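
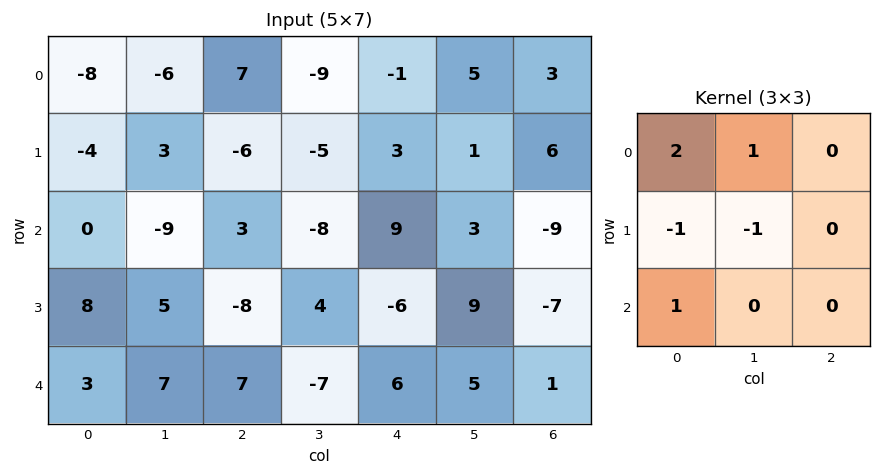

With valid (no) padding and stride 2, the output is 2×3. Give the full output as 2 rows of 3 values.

Output[0,0]: The receptive field on the input at this output position is [-8 -6 7 / -4 3 -6 / 0 -9 3]. Elementwise product with the kernel and sum: -8·2 + -6·1 + -4·-1 + 3·-1 + 0·1.
Output[0,1]: The receptive field on the input at this output position is [7 -9 -1 / -6 -5 3 / 3 -8 9]. Elementwise product with the kernel and sum: 7·2 + -9·1 + -6·-1 + -5·-1 + 3·1.

-21 19 8
-19 9 24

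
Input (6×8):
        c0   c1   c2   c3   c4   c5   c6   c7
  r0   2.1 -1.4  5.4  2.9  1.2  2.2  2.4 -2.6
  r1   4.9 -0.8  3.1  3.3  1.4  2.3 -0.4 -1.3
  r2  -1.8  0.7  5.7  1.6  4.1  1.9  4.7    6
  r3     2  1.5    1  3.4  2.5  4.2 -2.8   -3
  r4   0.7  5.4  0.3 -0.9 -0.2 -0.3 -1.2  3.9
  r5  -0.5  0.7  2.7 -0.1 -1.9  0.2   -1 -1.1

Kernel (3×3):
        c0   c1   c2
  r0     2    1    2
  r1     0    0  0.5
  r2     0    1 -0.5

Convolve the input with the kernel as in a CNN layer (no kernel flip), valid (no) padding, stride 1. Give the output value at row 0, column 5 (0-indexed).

The receptive field on the input at this output position is [2.2 2.4 -2.6 / 2.3 -0.4 -1.3 / 1.9 4.7 6]. Elementwise product with the kernel and sum: 2.2·2 + 2.4·1 + -2.6·2 + -1.3·0.5 + 4.7·1 + 6·-0.5.

2.65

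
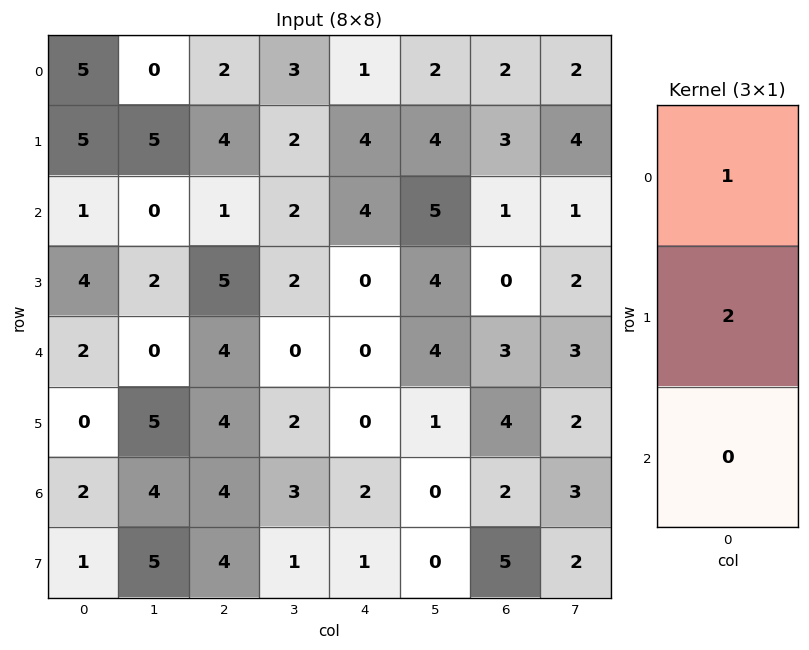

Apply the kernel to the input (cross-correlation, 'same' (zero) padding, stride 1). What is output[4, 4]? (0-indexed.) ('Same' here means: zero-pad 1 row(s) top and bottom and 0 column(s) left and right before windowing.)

0

The receptive field on the zero-padded input at this output position is [0 / 0 / 0]. Elementwise product with the kernel and sum: 0·1 + 0·2.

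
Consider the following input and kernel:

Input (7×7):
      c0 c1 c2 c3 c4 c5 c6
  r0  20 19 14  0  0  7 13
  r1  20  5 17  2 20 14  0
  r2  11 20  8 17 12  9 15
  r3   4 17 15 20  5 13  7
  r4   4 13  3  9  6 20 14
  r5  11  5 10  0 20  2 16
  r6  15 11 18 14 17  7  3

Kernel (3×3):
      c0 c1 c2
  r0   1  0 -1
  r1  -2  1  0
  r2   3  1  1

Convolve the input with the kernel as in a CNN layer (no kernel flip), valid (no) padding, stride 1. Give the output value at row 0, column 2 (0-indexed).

35

The receptive field on the input at this output position is [14 0 0 / 17 2 20 / 8 17 12]. Elementwise product with the kernel and sum: 14·1 + 0·-1 + 17·-2 + 2·1 + 8·3 + 17·1 + 12·1.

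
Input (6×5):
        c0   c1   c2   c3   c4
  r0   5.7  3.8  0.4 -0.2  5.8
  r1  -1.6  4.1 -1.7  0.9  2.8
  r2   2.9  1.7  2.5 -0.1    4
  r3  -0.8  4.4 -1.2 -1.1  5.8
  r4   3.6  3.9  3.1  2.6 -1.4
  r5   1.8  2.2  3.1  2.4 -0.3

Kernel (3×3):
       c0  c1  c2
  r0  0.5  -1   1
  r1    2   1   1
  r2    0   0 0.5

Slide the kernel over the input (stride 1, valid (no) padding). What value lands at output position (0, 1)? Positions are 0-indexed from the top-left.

8.65

The receptive field on the input at this output position is [3.8 0.4 -0.2 / 4.1 -1.7 0.9 / 1.7 2.5 -0.1]. Elementwise product with the kernel and sum: 3.8·0.5 + 0.4·-1 + -0.2·1 + 4.1·2 + -1.7·1 + 0.9·1 + -0.1·0.5.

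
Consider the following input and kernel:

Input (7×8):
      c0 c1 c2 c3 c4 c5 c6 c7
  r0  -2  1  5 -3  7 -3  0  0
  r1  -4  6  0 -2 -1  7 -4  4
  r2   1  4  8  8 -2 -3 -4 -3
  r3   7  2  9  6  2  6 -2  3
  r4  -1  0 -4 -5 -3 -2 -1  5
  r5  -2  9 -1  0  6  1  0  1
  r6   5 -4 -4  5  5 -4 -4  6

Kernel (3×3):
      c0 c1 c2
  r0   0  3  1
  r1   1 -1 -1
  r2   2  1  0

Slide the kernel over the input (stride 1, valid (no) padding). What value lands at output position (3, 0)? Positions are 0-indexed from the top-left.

The receptive field on the input at this output position is [7 2 9 / -1 0 -4 / -2 9 -1]. Elementwise product with the kernel and sum: 2·3 + 9·1 + -1·1 + 0·-1 + -4·-1 + -2·2 + 9·1.

23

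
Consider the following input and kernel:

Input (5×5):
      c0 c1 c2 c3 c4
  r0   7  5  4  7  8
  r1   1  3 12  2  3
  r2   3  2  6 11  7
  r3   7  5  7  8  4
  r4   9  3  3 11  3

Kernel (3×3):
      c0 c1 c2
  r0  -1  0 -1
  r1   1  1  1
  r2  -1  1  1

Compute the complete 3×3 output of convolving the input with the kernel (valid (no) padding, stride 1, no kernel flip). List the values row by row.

10 20 17
3 24 14
7 18 17

Output[0,0]: The receptive field on the input at this output position is [7 5 4 / 1 3 12 / 3 2 6]. Elementwise product with the kernel and sum: 7·-1 + 4·-1 + 1·1 + 3·1 + 12·1 + 3·-1 + 2·1 + 6·1.
Output[0,1]: The receptive field on the input at this output position is [5 4 7 / 3 12 2 / 2 6 11]. Elementwise product with the kernel and sum: 5·-1 + 7·-1 + 3·1 + 12·1 + 2·1 + 2·-1 + 6·1 + 11·1.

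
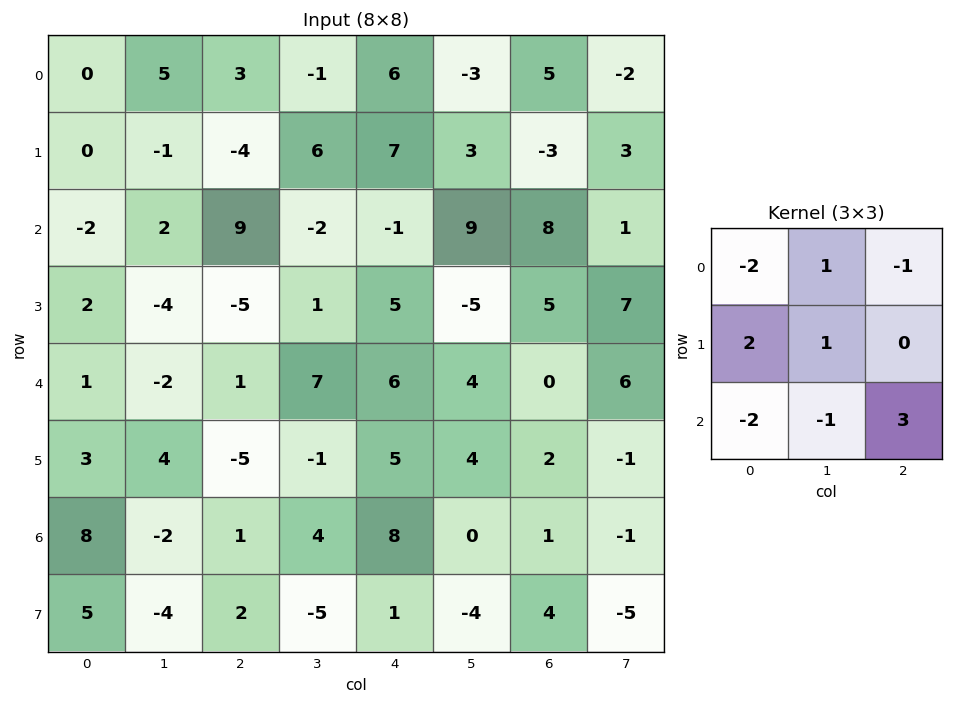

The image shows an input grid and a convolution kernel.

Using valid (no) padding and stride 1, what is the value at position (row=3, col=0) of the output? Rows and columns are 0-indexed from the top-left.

-28

The receptive field on the input at this output position is [2 -4 -5 / 1 -2 1 / 3 4 -5]. Elementwise product with the kernel and sum: 2·-2 + -4·1 + -5·-1 + 1·2 + -2·1 + 3·-2 + 4·-1 + -5·3.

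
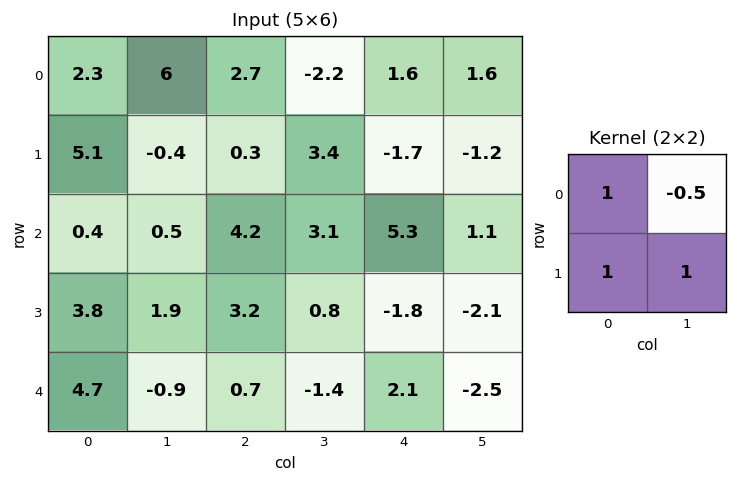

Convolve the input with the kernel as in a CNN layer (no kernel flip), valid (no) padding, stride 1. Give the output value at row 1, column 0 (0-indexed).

6.2

The receptive field on the input at this output position is [5.1 -0.4 / 0.4 0.5]. Elementwise product with the kernel and sum: 5.1·1 + -0.4·-0.5 + 0.4·1 + 0.5·1.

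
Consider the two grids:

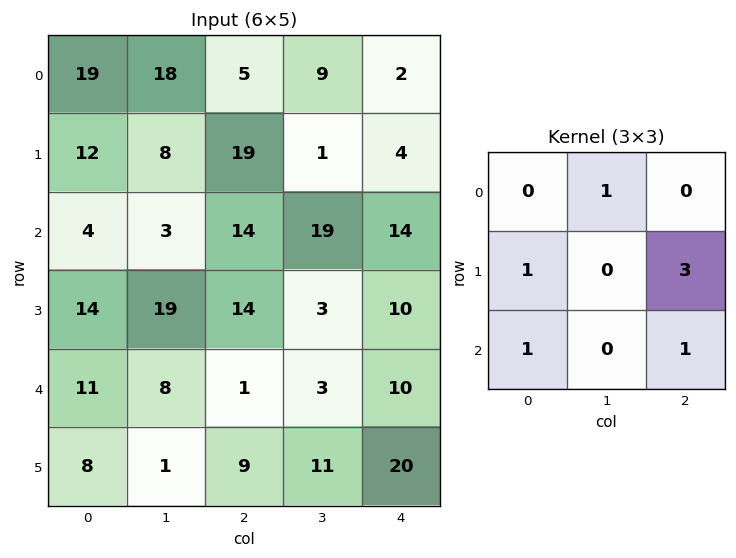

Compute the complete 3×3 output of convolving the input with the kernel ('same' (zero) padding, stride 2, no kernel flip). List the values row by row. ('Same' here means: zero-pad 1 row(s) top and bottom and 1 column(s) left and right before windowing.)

62 54 10
40 101 26
39 43 24

Output[0,0]: The receptive field on the zero-padded input at this output position is [0 0 0 / 0 19 18 / 0 12 8]. Elementwise product with the kernel and sum: 0·1 + 0·1 + 18·3 + 0·1 + 8·1.
Output[0,1]: The receptive field on the zero-padded input at this output position is [0 0 0 / 18 5 9 / 8 19 1]. Elementwise product with the kernel and sum: 0·1 + 18·1 + 9·3 + 8·1 + 1·1.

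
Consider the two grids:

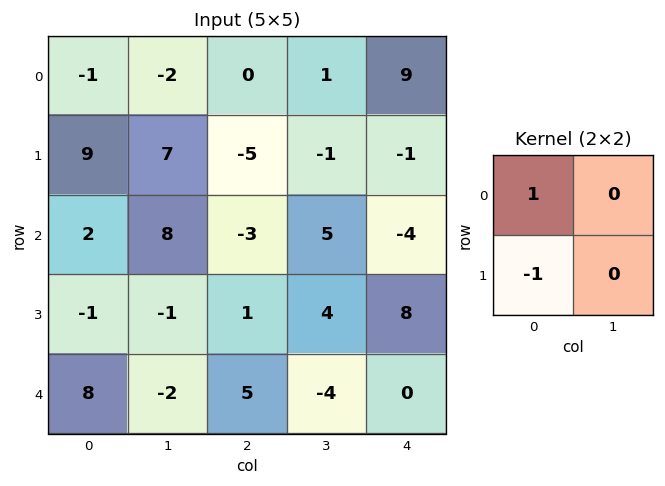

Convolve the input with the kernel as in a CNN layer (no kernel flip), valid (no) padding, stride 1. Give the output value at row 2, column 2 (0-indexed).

The receptive field on the input at this output position is [-3 5 / 1 4]. Elementwise product with the kernel and sum: -3·1 + 1·-1.

-4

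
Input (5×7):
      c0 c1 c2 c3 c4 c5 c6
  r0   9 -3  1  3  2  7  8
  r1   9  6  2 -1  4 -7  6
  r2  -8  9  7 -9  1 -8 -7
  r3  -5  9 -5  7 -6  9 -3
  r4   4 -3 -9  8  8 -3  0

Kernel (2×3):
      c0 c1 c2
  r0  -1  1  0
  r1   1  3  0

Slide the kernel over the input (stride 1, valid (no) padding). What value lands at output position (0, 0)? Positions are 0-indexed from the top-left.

15

The receptive field on the input at this output position is [9 -3 1 / 9 6 2]. Elementwise product with the kernel and sum: 9·-1 + -3·1 + 9·1 + 6·3.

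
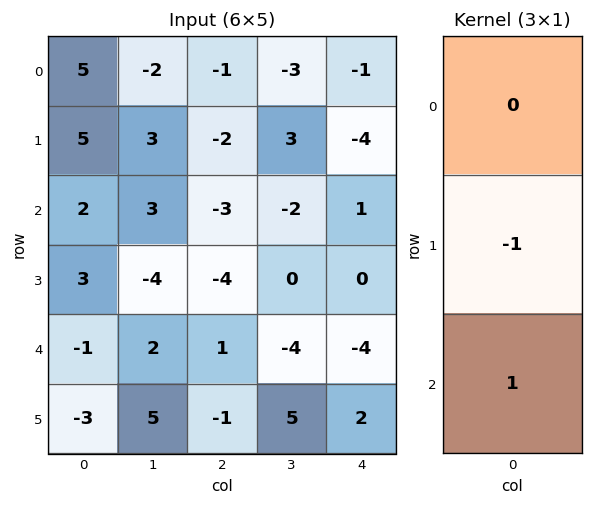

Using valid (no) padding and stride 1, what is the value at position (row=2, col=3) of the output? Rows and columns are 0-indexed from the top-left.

The receptive field on the input at this output position is [-2 / 0 / -4]. Elementwise product with the kernel and sum: 0·-1 + -4·1.

-4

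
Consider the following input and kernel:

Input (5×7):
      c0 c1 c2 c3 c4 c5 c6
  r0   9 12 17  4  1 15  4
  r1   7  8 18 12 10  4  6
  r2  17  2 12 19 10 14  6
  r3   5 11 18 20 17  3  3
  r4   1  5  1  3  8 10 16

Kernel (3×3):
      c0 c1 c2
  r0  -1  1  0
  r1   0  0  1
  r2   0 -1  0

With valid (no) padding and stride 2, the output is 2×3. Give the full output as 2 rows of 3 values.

19 -22 6
-2 21 -3

Output[0,0]: The receptive field on the input at this output position is [9 12 17 / 7 8 18 / 17 2 12]. Elementwise product with the kernel and sum: 9·-1 + 12·1 + 18·1 + 2·-1.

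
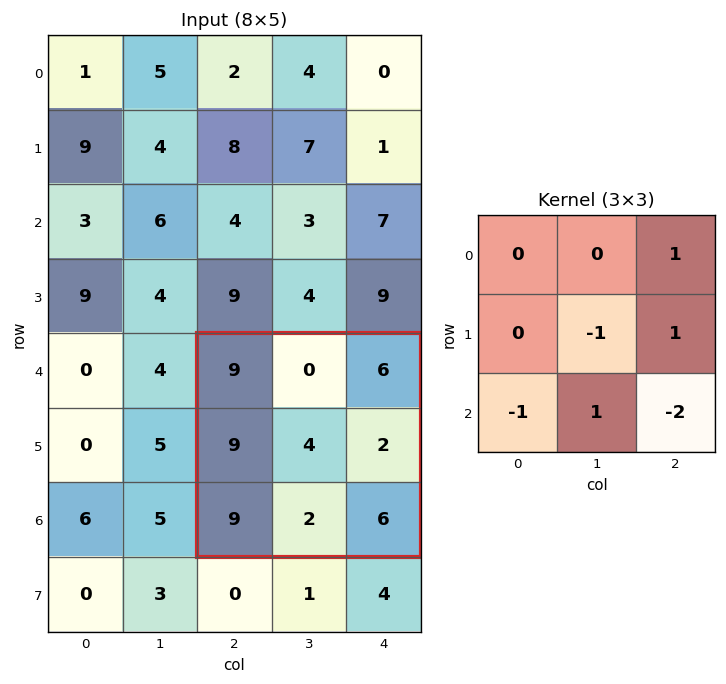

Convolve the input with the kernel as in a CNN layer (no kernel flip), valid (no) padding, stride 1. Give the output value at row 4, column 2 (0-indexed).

The receptive field on the input at this output position is [9 0 6 / 9 4 2 / 9 2 6]. Elementwise product with the kernel and sum: 6·1 + 4·-1 + 2·1 + 9·-1 + 2·1 + 6·-2.

-15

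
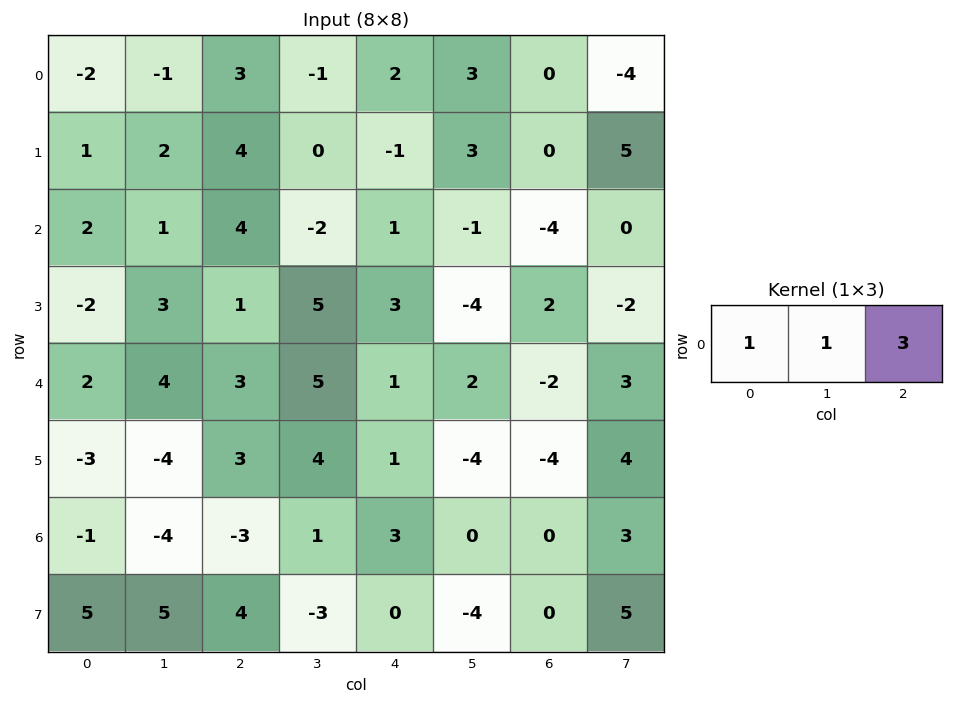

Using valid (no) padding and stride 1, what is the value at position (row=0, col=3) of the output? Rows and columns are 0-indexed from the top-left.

10

The receptive field on the input at this output position is [-1 2 3]. Elementwise product with the kernel and sum: -1·1 + 2·1 + 3·3.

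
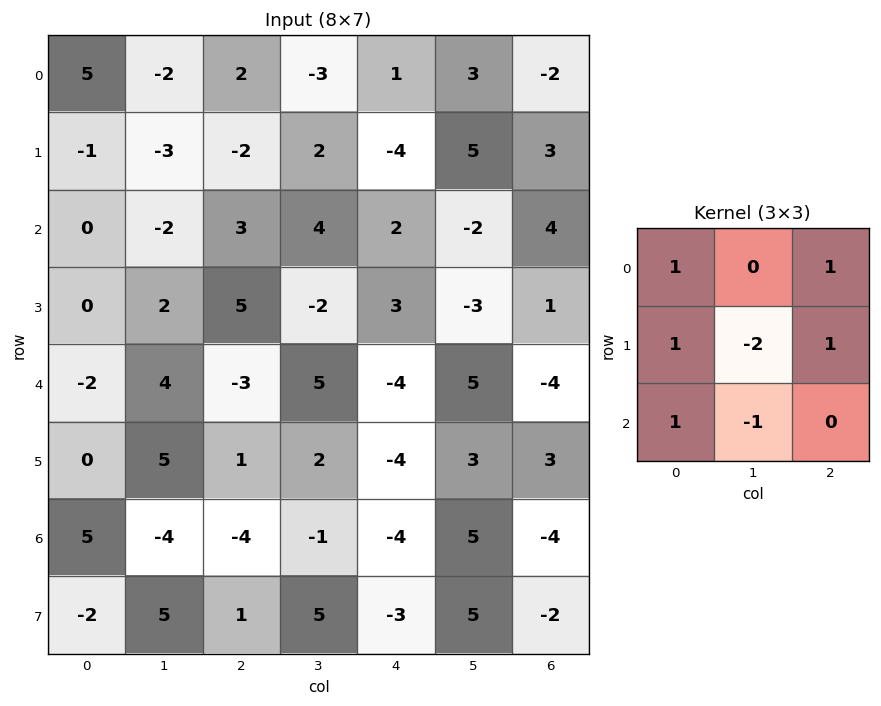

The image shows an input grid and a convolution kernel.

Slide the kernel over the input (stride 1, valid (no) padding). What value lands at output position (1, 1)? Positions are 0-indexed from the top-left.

-8

The receptive field on the input at this output position is [-3 -2 2 / -2 3 4 / 2 5 -2]. Elementwise product with the kernel and sum: -3·1 + 2·1 + -2·1 + 3·-2 + 4·1 + 2·1 + 5·-1.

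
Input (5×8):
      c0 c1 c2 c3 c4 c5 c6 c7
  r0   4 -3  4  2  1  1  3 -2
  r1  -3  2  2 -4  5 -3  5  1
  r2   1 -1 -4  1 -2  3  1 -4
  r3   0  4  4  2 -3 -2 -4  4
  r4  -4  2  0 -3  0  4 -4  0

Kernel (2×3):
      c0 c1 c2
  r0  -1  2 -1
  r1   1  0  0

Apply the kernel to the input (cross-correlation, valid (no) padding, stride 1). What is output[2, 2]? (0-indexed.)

The receptive field on the input at this output position is [-4 1 -2 / 4 2 -3]. Elementwise product with the kernel and sum: -4·-1 + 1·2 + -2·-1 + 4·1.

12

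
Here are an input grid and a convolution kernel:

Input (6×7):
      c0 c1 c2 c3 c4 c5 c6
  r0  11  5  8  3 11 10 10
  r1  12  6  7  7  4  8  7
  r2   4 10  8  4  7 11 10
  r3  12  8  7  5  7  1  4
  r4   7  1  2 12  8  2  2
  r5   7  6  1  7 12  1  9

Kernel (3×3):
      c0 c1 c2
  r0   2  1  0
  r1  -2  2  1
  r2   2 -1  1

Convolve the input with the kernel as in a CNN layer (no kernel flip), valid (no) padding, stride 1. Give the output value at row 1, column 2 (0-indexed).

The receptive field on the input at this output position is [7 7 4 / 8 4 7 / 7 5 7]. Elementwise product with the kernel and sum: 7·2 + 7·1 + 8·-2 + 4·2 + 7·1 + 7·2 + 5·-1 + 7·1.

36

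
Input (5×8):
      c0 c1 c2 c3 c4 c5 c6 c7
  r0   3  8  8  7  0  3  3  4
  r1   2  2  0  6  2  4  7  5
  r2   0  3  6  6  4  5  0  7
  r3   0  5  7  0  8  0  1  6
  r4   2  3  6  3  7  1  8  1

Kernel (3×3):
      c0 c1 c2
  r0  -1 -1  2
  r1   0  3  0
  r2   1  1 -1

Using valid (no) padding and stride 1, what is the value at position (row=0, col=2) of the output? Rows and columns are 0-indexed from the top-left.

11

The receptive field on the input at this output position is [8 7 0 / 0 6 2 / 6 6 4]. Elementwise product with the kernel and sum: 8·-1 + 7·-1 + 0·2 + 6·3 + 6·1 + 6·1 + 4·-1.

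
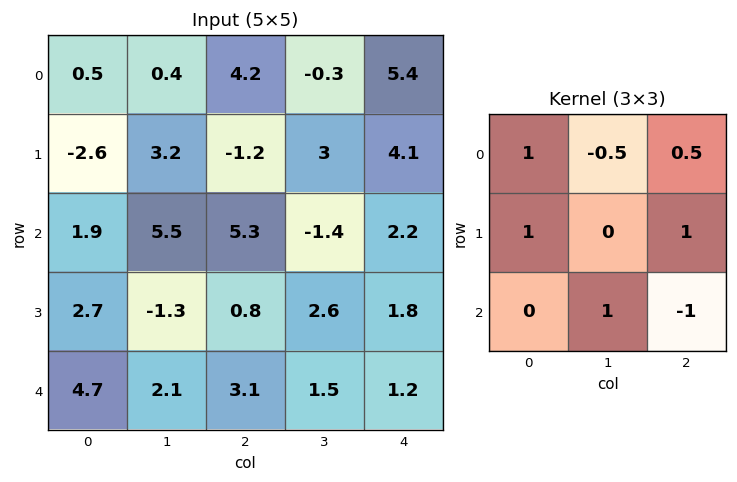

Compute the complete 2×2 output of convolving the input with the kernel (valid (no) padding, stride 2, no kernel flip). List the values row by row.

Output[0,0]: The receptive field on the input at this output position is [0.5 0.4 4.2 / -2.6 3.2 -1.2 / 1.9 5.5 5.3]. Elementwise product with the kernel and sum: 0.5·1 + 0.4·-0.5 + 4.2·0.5 + -2.6·1 + -1.2·1 + 5.5·1 + 5.3·-1.
Output[0,1]: The receptive field on the input at this output position is [4.2 -0.3 5.4 / -1.2 3 4.1 / 5.3 -1.4 2.2]. Elementwise product with the kernel and sum: 4.2·1 + -0.3·-0.5 + 5.4·0.5 + -1.2·1 + 4.1·1 + -1.4·1 + 2.2·-1.

-1.2 6.35
4.3 10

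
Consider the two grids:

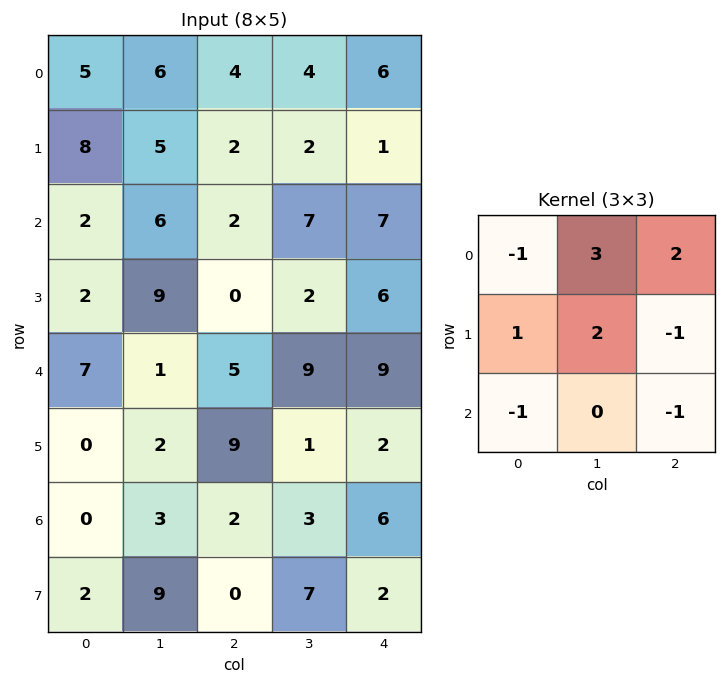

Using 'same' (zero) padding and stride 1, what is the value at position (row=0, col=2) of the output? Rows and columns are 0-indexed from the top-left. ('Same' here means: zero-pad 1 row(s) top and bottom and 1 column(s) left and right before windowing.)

The receptive field on the zero-padded input at this output position is [0 0 0 / 6 4 4 / 5 2 2]. Elementwise product with the kernel and sum: 0·-1 + 0·3 + 0·2 + 6·1 + 4·2 + 4·-1 + 5·-1 + 2·-1.

3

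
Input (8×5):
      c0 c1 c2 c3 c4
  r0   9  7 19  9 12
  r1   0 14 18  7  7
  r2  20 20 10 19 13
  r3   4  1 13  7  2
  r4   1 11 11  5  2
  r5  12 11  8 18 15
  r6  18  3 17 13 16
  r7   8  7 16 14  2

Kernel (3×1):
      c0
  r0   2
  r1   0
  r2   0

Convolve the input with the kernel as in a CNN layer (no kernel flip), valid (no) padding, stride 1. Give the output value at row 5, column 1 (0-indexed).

The receptive field on the input at this output position is [11 / 3 / 7]. Elementwise product with the kernel and sum: 11·2.

22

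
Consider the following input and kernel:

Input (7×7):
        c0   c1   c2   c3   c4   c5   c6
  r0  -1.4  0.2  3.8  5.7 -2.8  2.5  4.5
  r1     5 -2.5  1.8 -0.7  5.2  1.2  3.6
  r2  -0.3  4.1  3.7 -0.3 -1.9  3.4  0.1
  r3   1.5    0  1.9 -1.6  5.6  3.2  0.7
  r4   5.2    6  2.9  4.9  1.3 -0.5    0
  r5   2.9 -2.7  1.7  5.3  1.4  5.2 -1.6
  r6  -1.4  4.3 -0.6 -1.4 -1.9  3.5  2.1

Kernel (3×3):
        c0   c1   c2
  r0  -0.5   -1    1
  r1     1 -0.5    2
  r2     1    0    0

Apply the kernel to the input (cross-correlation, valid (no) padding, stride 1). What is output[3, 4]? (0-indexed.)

The receptive field on the input at this output position is [5.6 3.2 0.7 / 1.3 -0.5 0 / 1.4 5.2 -1.6]. Elementwise product with the kernel and sum: 5.6·-0.5 + 3.2·-1 + 0.7·1 + 1.3·1 + -0.5·-0.5 + 0·2 + 1.4·1.

-2.35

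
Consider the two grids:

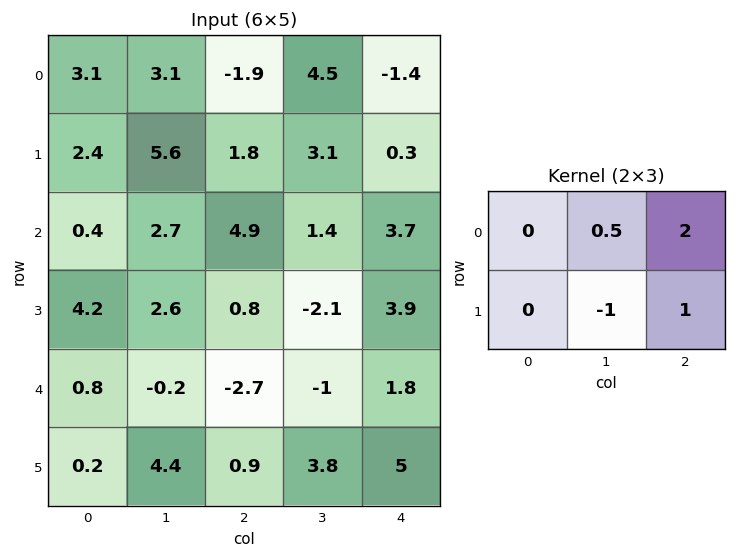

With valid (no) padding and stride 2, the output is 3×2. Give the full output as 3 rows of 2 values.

Output[0,0]: The receptive field on the input at this output position is [3.1 3.1 -1.9 / 2.4 5.6 1.8]. Elementwise product with the kernel and sum: 3.1·0.5 + -1.9·2 + 5.6·-1 + 1.8·1.

-6.05 -3.35
9.35 14.1
-9 4.3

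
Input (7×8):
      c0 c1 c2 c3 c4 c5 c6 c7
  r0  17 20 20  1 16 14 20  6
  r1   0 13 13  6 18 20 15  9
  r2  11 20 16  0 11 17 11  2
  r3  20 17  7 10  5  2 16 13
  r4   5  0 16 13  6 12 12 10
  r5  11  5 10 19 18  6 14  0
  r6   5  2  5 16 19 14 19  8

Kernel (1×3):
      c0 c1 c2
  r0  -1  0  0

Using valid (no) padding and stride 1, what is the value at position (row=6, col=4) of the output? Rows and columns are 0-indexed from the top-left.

-19

The receptive field on the input at this output position is [19 14 19]. Elementwise product with the kernel and sum: 19·-1.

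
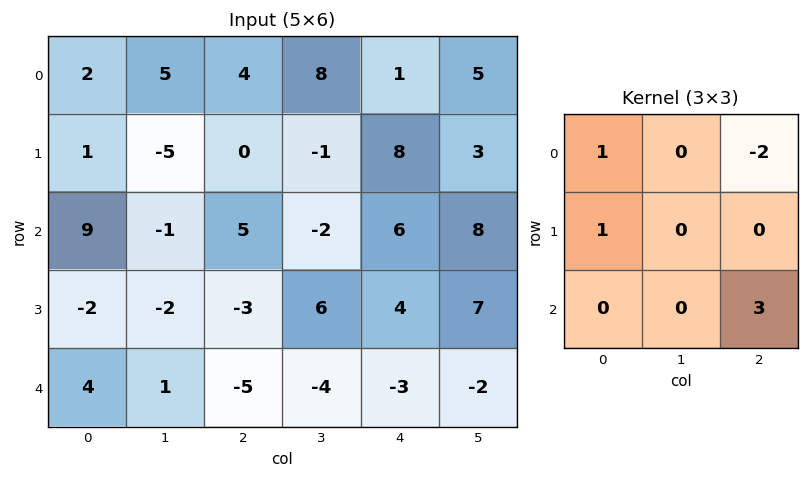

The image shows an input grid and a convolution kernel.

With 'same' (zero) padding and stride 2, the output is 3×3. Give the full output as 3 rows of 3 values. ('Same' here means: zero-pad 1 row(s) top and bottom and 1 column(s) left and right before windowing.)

-15 2 17
4 14 12
4 -13 -12

Output[0,0]: The receptive field on the zero-padded input at this output position is [0 0 0 / 0 2 5 / 0 1 -5]. Elementwise product with the kernel and sum: 0·1 + 0·-2 + 0·1 + -5·3.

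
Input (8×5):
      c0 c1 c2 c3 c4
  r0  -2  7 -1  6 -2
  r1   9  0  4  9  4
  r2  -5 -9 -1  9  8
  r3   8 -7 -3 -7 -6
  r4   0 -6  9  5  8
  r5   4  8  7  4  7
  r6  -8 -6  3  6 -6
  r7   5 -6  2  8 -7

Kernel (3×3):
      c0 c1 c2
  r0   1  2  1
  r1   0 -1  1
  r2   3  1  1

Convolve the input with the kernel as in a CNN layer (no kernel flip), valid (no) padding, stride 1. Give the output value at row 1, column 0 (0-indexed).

35

The receptive field on the input at this output position is [9 0 4 / -5 -9 -1 / 8 -7 -3]. Elementwise product with the kernel and sum: 9·1 + 0·2 + 4·1 + -9·-1 + -1·1 + 8·3 + -7·1 + -3·1.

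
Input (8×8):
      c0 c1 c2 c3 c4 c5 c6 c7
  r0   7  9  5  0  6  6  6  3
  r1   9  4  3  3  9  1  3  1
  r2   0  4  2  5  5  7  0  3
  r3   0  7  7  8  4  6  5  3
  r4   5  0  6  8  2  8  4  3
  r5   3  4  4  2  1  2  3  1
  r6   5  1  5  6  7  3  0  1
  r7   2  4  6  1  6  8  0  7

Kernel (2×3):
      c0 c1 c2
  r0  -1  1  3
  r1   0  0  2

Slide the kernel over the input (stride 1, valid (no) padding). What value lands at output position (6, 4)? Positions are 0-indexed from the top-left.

The receptive field on the input at this output position is [7 3 0 / 6 8 0]. Elementwise product with the kernel and sum: 7·-1 + 3·1 + 0·3 + 0·2.

-4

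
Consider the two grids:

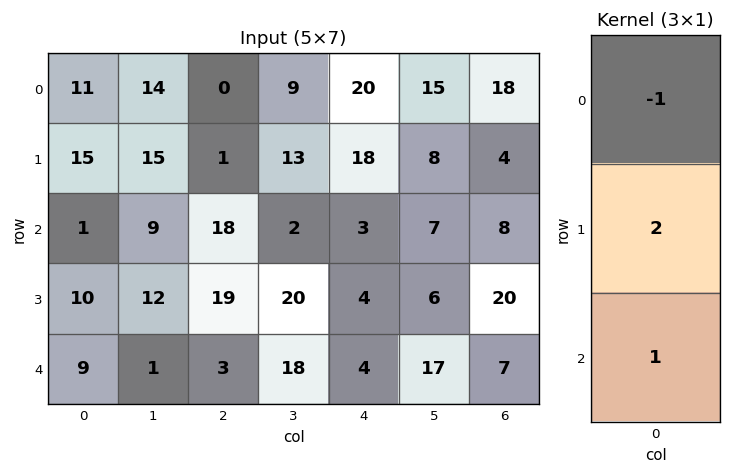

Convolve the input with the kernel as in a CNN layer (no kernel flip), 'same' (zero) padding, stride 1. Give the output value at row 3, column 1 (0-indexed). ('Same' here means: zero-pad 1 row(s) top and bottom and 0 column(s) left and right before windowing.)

The receptive field on the zero-padded input at this output position is [9 / 12 / 1]. Elementwise product with the kernel and sum: 9·-1 + 12·2 + 1·1.

16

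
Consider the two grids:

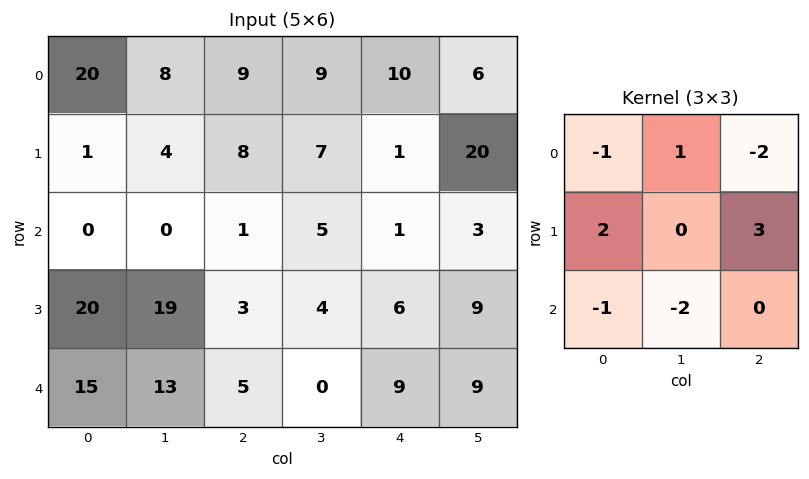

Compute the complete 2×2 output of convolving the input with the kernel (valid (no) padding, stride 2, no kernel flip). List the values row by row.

-4 -12
6 21

Output[0,0]: The receptive field on the input at this output position is [20 8 9 / 1 4 8 / 0 0 1]. Elementwise product with the kernel and sum: 20·-1 + 8·1 + 9·-2 + 1·2 + 8·3 + 0·-1 + 0·-2.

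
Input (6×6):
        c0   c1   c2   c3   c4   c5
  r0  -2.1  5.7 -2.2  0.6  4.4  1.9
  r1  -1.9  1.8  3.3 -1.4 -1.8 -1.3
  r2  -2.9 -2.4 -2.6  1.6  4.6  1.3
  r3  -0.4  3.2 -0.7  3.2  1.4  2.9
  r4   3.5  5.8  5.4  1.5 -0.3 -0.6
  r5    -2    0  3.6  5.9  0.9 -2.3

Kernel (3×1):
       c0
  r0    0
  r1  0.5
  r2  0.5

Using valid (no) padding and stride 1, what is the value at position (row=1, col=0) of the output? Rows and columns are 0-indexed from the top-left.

-1.65

The receptive field on the input at this output position is [-1.9 / -2.9 / -0.4]. Elementwise product with the kernel and sum: -2.9·0.5 + -0.4·0.5.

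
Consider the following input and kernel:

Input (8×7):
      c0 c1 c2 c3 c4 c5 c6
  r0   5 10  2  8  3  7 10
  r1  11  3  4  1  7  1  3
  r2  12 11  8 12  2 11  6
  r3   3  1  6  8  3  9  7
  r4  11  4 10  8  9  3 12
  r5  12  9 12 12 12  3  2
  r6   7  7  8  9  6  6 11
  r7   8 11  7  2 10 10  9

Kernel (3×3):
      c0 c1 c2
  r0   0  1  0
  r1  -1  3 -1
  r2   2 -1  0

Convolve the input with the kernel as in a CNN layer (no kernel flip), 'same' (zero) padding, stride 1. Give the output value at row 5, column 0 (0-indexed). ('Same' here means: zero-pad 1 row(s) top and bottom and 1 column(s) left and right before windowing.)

The receptive field on the zero-padded input at this output position is [0 11 4 / 0 12 9 / 0 7 7]. Elementwise product with the kernel and sum: 11·1 + 0·-1 + 12·3 + 9·-1 + 0·2 + 7·-1.

31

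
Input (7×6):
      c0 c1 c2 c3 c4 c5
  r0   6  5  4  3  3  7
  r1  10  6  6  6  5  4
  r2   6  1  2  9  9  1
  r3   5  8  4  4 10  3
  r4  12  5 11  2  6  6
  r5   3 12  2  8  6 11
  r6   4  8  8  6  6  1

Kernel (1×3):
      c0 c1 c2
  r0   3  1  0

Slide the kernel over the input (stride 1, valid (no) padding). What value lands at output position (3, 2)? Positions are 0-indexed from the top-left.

16

The receptive field on the input at this output position is [4 4 10]. Elementwise product with the kernel and sum: 4·3 + 4·1.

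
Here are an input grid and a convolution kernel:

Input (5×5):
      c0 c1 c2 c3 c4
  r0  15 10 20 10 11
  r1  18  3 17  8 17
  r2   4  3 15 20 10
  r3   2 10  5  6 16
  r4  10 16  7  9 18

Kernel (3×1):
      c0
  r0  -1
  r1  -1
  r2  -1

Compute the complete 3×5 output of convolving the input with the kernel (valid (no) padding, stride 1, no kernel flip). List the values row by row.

-37 -16 -52 -38 -38
-24 -16 -37 -34 -43
-16 -29 -27 -35 -44

Output[0,0]: The receptive field on the input at this output position is [15 / 18 / 4]. Elementwise product with the kernel and sum: 15·-1 + 18·-1 + 4·-1.
Output[0,1]: The receptive field on the input at this output position is [10 / 3 / 3]. Elementwise product with the kernel and sum: 10·-1 + 3·-1 + 3·-1.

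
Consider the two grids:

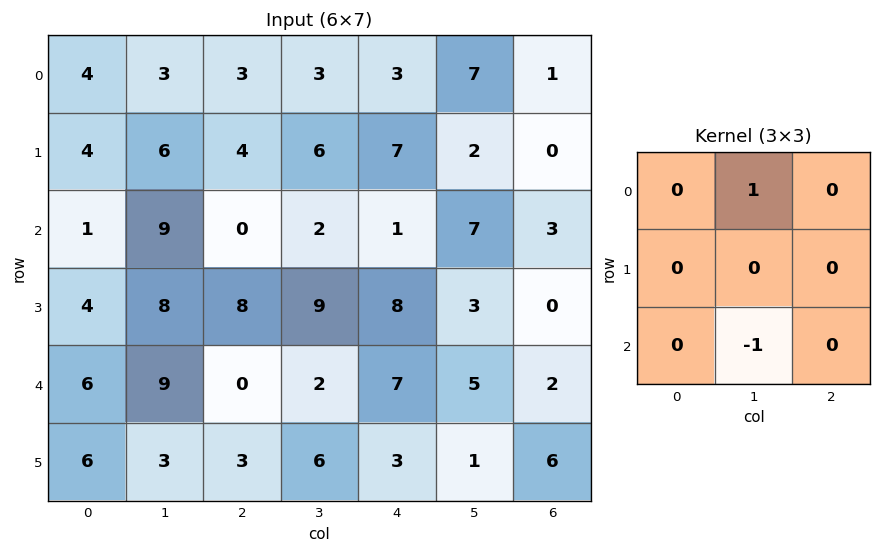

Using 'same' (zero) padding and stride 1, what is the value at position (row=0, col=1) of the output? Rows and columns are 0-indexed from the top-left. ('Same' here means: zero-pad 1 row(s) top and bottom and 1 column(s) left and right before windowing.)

The receptive field on the zero-padded input at this output position is [0 0 0 / 4 3 3 / 4 6 4]. Elementwise product with the kernel and sum: 0·1 + 6·-1.

-6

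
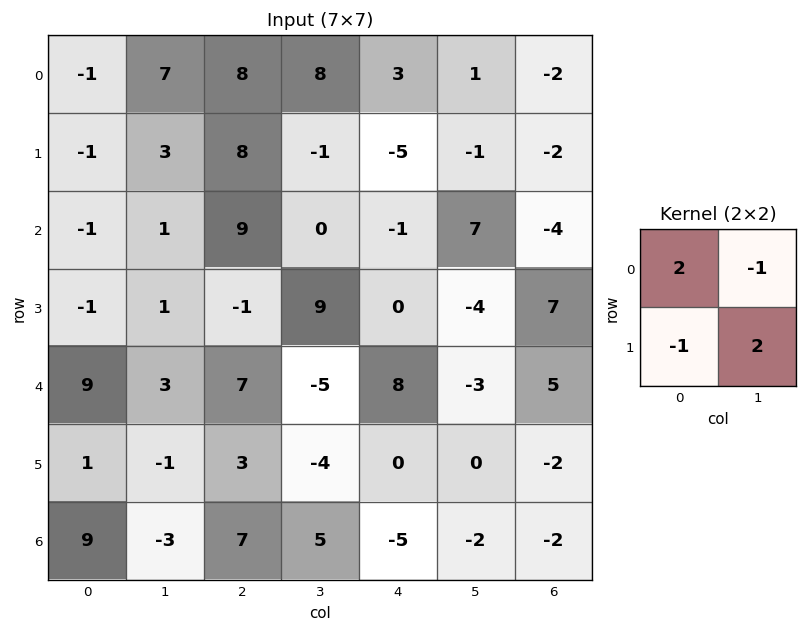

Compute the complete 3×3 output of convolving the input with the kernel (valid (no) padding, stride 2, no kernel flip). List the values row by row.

Output[0,0]: The receptive field on the input at this output position is [-1 7 / -1 3]. Elementwise product with the kernel and sum: -1·2 + 7·-1 + -1·-1 + 3·2.

-2 -2 8
0 37 -17
12 8 19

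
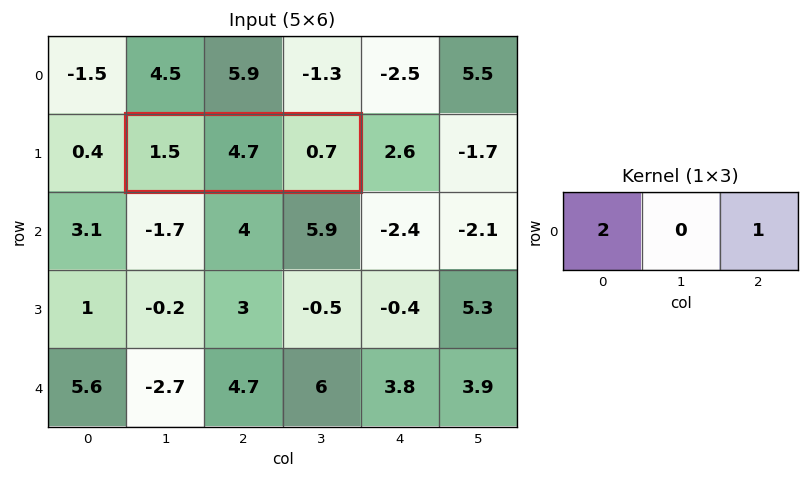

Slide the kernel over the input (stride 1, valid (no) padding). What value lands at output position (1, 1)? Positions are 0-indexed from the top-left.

3.7

The receptive field on the input at this output position is [1.5 4.7 0.7]. Elementwise product with the kernel and sum: 1.5·2 + 0.7·1.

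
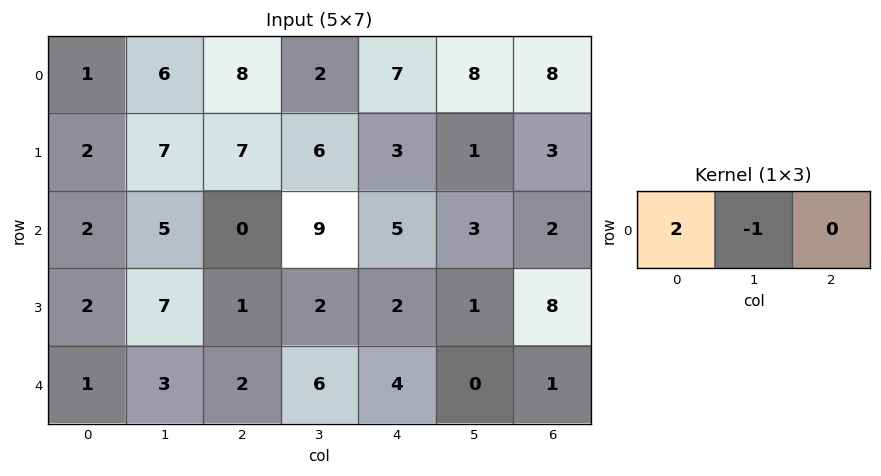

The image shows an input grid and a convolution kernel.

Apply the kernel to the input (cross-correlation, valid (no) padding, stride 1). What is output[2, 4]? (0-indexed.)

The receptive field on the input at this output position is [5 3 2]. Elementwise product with the kernel and sum: 5·2 + 3·-1.

7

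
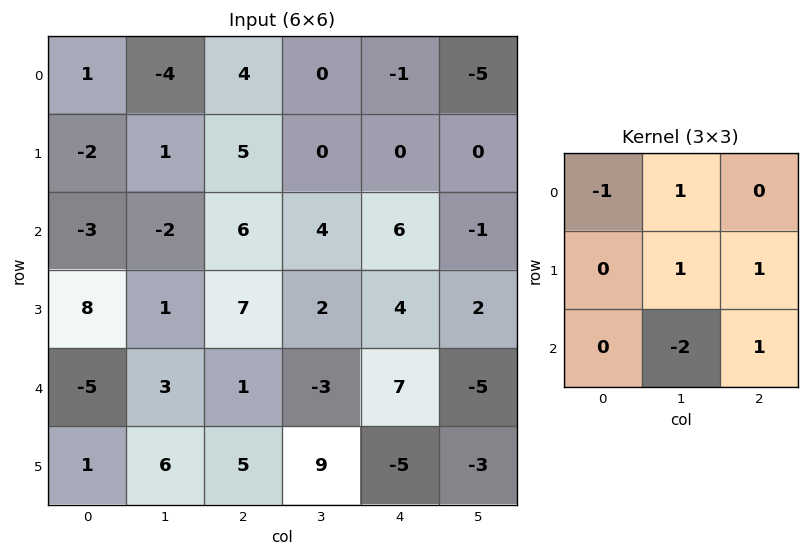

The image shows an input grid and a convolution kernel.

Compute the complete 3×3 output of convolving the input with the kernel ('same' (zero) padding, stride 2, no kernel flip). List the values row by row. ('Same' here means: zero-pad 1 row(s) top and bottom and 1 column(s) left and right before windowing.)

2 -6 -6
-22 2 -1
10 3 11

Output[0,0]: The receptive field on the zero-padded input at this output position is [0 0 0 / 0 1 -4 / 0 -2 1]. Elementwise product with the kernel and sum: 0·-1 + 0·1 + 1·1 + -4·1 + -2·-2 + 1·1.
Output[0,1]: The receptive field on the zero-padded input at this output position is [0 0 0 / -4 4 0 / 1 5 0]. Elementwise product with the kernel and sum: 0·-1 + 0·1 + 4·1 + 0·1 + 5·-2 + 0·1.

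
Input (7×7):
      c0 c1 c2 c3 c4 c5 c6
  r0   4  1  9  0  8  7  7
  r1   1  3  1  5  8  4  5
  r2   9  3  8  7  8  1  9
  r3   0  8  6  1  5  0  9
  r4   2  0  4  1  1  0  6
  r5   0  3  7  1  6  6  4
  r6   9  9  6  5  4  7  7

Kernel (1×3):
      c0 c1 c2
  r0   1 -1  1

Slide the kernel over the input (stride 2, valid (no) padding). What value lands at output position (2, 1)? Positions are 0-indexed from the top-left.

The receptive field on the input at this output position is [4 1 1]. Elementwise product with the kernel and sum: 4·1 + 1·-1 + 1·1.

4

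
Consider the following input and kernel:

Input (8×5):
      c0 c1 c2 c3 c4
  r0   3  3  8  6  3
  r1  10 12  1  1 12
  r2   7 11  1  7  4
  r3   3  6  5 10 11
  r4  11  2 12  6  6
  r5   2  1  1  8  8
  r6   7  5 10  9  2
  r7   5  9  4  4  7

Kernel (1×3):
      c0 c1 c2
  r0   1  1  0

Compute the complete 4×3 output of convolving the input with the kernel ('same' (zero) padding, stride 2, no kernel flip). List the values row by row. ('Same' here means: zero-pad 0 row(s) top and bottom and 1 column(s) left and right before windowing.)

Output[0,0]: The receptive field on the zero-padded input at this output position is [0 3 3]. Elementwise product with the kernel and sum: 0·1 + 3·1.
Output[0,1]: The receptive field on the zero-padded input at this output position is [3 8 6]. Elementwise product with the kernel and sum: 3·1 + 8·1.

3 11 9
7 12 11
11 14 12
7 15 11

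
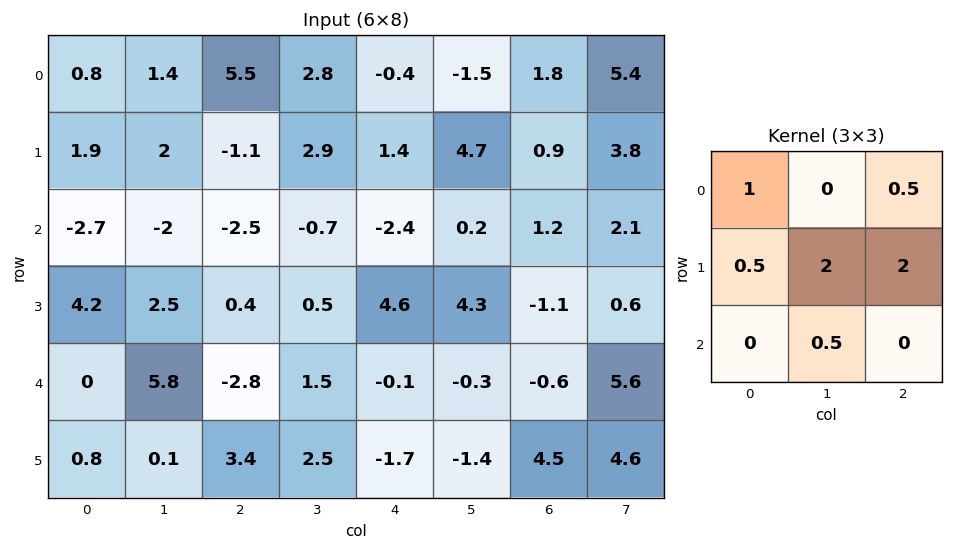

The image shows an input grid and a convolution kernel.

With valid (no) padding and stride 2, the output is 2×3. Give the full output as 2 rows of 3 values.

Output[0,0]: The receptive field on the input at this output position is [0.8 1.4 5.5 / 1.9 2 -1.1 / -2.7 -2 -2.5]. Elementwise product with the kernel and sum: 0.8·1 + 5.5·0.5 + 1.9·0.5 + 2·2 + -1.1·2 + -2·0.5.
Output[0,1]: The receptive field on the input at this output position is [5.5 2.8 -0.4 / -1.1 2.9 1.4 / -2.5 -0.7 -2.4]. Elementwise product with the kernel and sum: 5.5·1 + -0.4·0.5 + -1.1·0.5 + 2.9·2 + 1.4·2 + -0.7·0.5.

5.3 13 12.5
6.85 7.45 6.75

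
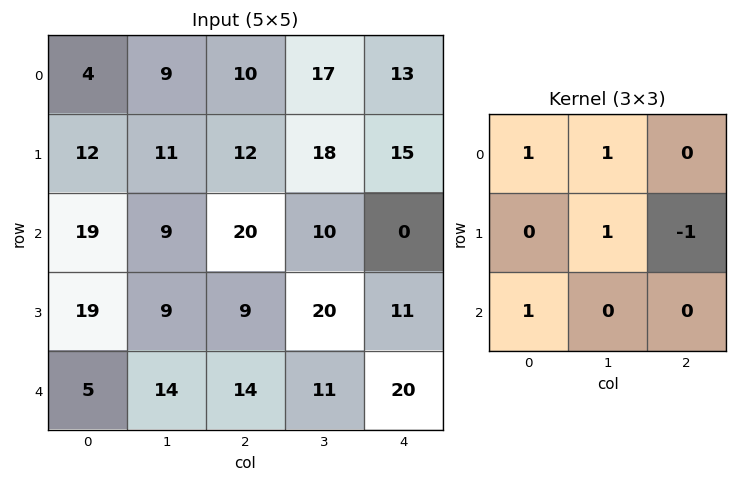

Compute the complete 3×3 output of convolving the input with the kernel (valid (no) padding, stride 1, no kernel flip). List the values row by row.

31 22 50
31 42 49
33 32 53

Output[0,0]: The receptive field on the input at this output position is [4 9 10 / 12 11 12 / 19 9 20]. Elementwise product with the kernel and sum: 4·1 + 9·1 + 11·1 + 12·-1 + 19·1.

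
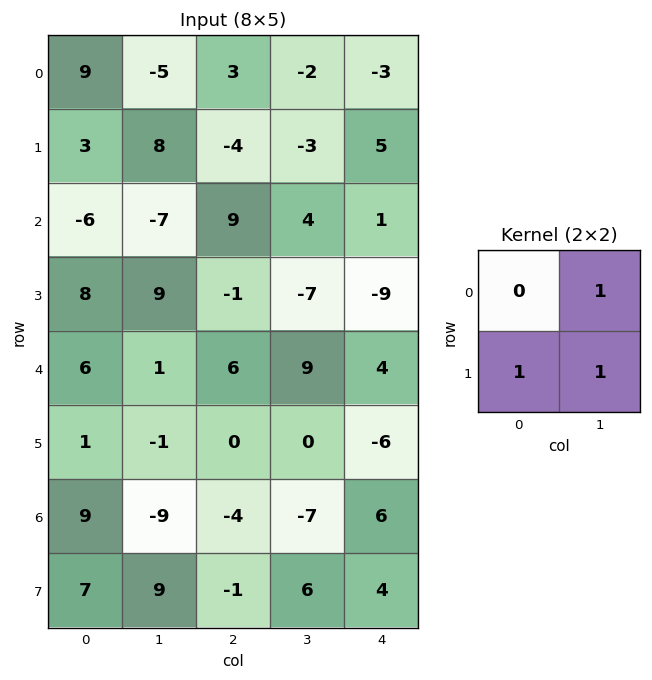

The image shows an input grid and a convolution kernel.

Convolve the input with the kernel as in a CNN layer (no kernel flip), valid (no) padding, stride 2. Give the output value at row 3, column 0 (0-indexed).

7

The receptive field on the input at this output position is [9 -9 / 7 9]. Elementwise product with the kernel and sum: -9·1 + 7·1 + 9·1.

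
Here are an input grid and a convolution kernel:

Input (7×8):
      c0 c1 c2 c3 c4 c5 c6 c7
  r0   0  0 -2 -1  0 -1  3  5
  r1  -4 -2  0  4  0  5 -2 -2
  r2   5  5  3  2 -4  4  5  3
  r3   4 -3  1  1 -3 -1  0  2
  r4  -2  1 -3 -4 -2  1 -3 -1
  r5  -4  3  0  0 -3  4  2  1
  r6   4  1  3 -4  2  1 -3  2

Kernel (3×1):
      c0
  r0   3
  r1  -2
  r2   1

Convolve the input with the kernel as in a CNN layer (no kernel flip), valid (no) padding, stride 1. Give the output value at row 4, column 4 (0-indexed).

The receptive field on the input at this output position is [-2 / -3 / 2]. Elementwise product with the kernel and sum: -2·3 + -3·-2 + 2·1.

2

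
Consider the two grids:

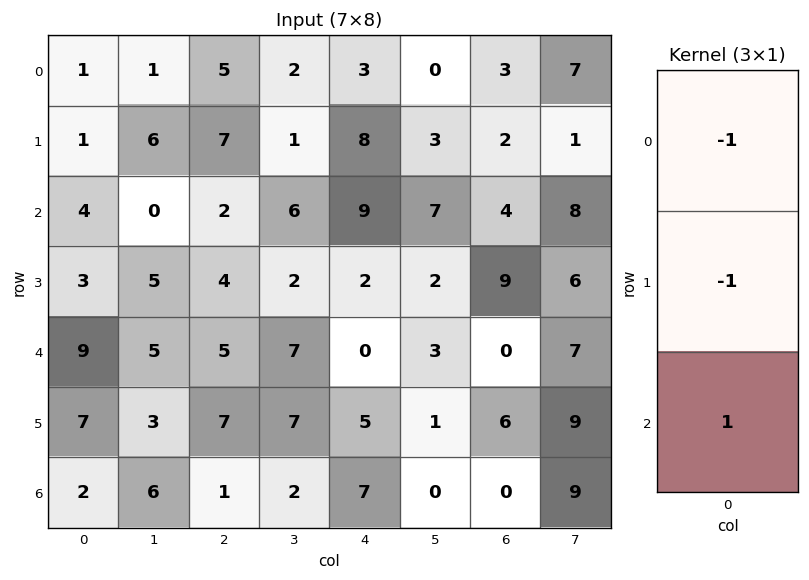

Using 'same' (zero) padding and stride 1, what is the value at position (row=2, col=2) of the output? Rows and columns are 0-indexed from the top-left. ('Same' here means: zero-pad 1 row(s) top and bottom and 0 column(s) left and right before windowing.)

-5

The receptive field on the zero-padded input at this output position is [7 / 2 / 4]. Elementwise product with the kernel and sum: 7·-1 + 2·-1 + 4·1.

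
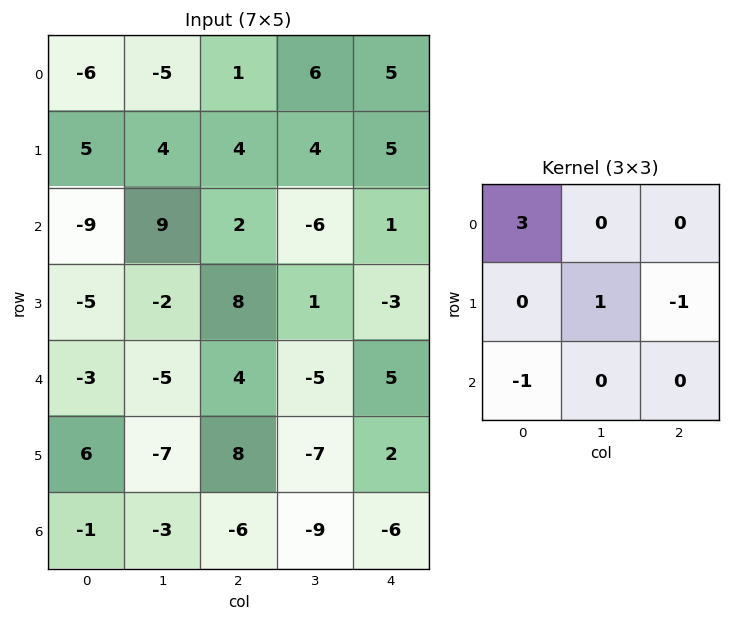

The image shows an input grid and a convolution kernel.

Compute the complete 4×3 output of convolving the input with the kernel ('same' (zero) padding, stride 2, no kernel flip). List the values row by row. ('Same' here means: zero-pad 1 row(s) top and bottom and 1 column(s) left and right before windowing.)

-1 -9 1
-18 22 12
2 10 15
2 -18 -27

Output[0,0]: The receptive field on the zero-padded input at this output position is [0 0 0 / 0 -6 -5 / 0 5 4]. Elementwise product with the kernel and sum: 0·3 + -6·1 + -5·-1 + 0·-1.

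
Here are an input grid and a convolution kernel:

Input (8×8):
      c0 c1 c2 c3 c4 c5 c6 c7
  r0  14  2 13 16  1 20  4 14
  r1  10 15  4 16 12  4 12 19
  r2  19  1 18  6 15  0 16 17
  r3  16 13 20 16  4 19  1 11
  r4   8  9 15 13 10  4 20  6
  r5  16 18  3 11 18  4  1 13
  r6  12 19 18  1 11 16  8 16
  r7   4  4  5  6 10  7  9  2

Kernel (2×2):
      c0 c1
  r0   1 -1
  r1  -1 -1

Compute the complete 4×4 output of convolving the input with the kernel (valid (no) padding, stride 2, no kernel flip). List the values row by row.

Output[0,0]: The receptive field on the input at this output position is [14 2 / 10 15]. Elementwise product with the kernel and sum: 14·1 + 2·-1 + 10·-1 + 15·-1.

-13 -23 -35 -41
-11 -24 -8 -13
-35 -12 -16 0
-15 6 -22 -19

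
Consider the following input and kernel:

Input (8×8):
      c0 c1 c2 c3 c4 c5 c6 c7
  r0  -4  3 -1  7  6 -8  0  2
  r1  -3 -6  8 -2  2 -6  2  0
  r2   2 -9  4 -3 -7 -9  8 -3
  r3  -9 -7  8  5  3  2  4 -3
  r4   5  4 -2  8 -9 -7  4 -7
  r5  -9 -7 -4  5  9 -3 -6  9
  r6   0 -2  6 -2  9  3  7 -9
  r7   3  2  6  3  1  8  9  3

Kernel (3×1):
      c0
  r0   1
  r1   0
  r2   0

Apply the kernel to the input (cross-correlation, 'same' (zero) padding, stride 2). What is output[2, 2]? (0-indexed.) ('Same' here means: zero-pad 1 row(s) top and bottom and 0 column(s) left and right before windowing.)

The receptive field on the zero-padded input at this output position is [3 / -9 / 9]. Elementwise product with the kernel and sum: 3·1.

3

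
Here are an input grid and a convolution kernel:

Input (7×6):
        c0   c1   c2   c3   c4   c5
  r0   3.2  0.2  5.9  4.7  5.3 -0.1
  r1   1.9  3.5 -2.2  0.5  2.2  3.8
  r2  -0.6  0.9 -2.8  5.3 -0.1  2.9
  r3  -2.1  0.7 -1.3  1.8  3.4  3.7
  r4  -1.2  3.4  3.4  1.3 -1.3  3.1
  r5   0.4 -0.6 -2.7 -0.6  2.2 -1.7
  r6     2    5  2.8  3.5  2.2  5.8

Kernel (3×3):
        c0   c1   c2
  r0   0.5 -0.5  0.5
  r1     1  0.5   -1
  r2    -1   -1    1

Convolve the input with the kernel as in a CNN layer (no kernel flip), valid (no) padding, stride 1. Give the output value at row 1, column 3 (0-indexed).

The receptive field on the input at this output position is [0.5 2.2 3.8 / 5.3 -0.1 2.9 / 1.8 3.4 3.7]. Elementwise product with the kernel and sum: 0.5·0.5 + 2.2·-0.5 + 3.8·0.5 + 5.3·1 + -0.1·0.5 + 2.9·-1 + 1.8·-1 + 3.4·-1 + 3.7·1.

1.9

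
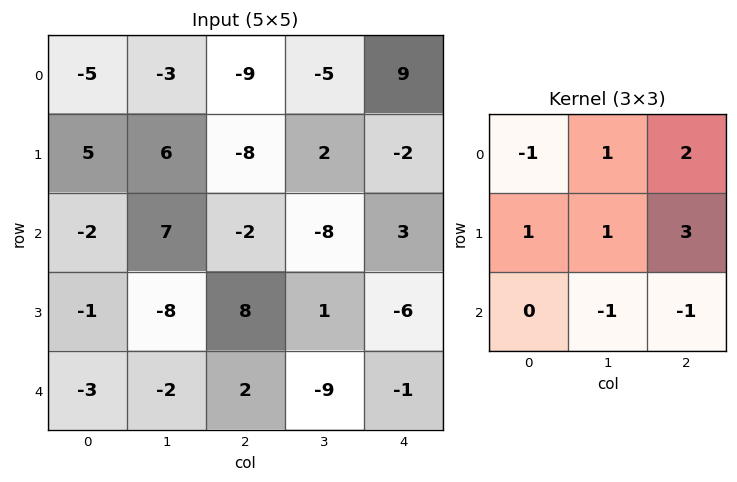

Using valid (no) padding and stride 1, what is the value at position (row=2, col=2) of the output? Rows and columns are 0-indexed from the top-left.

1

The receptive field on the input at this output position is [-2 -8 3 / 8 1 -6 / 2 -9 -1]. Elementwise product with the kernel and sum: -2·-1 + -8·1 + 3·2 + 8·1 + 1·1 + -6·3 + -9·-1 + -1·-1.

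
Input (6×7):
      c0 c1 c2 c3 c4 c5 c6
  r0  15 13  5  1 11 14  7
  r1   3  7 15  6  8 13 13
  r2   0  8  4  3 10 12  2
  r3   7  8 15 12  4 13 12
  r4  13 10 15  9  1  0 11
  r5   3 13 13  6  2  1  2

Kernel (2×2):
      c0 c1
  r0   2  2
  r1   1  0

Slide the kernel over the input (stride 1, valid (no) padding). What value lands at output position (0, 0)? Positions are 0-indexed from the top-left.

59

The receptive field on the input at this output position is [15 13 / 3 7]. Elementwise product with the kernel and sum: 15·2 + 13·2 + 3·1.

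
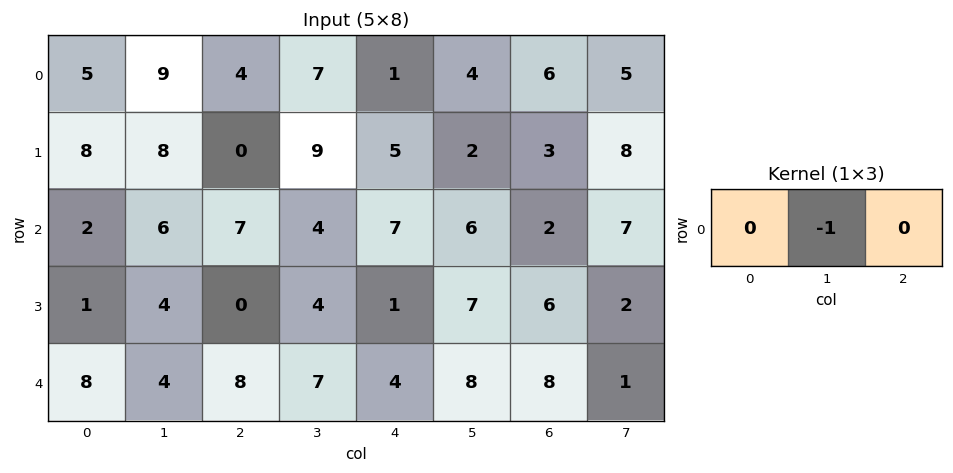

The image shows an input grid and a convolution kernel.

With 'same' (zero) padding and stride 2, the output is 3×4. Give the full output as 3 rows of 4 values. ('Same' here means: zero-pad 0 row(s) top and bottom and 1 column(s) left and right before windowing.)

-5 -4 -1 -6
-2 -7 -7 -2
-8 -8 -4 -8

Output[0,0]: The receptive field on the zero-padded input at this output position is [0 5 9]. Elementwise product with the kernel and sum: 5·-1.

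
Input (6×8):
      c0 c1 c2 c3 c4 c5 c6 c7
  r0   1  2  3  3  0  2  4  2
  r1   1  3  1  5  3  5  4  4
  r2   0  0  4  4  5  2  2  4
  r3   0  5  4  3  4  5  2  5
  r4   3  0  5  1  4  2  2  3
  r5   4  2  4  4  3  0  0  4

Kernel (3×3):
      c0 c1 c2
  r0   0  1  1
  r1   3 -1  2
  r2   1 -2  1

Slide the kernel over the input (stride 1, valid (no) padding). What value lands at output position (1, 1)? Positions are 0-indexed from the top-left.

10

The receptive field on the input at this output position is [3 1 5 / 0 4 4 / 5 4 3]. Elementwise product with the kernel and sum: 1·1 + 5·1 + 0·3 + 4·-1 + 4·2 + 5·1 + 4·-2 + 3·1.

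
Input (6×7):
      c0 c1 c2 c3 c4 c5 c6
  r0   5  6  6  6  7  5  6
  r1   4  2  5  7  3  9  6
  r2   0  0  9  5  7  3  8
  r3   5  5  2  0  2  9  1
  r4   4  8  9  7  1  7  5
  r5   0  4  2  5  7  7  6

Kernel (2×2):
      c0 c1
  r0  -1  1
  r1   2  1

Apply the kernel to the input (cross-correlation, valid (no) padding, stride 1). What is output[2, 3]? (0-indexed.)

4

The receptive field on the input at this output position is [5 7 / 0 2]. Elementwise product with the kernel and sum: 5·-1 + 7·1 + 0·2 + 2·1.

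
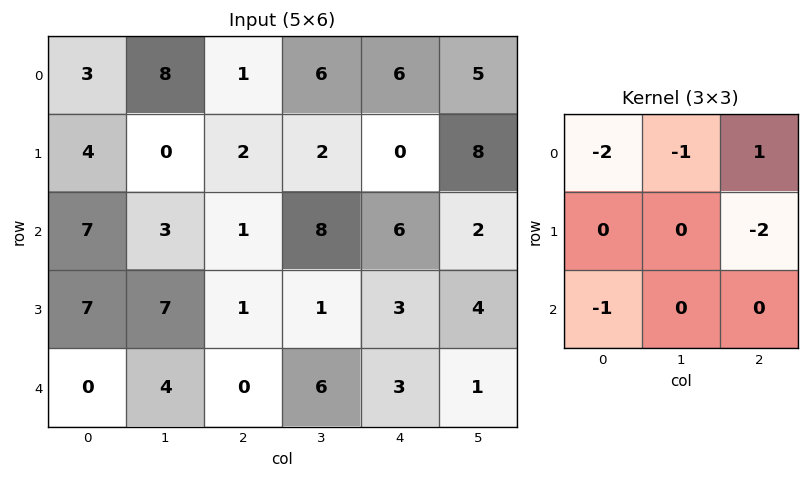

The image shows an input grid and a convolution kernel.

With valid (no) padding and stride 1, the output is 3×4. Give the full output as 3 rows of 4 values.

Output[0,0]: The receptive field on the input at this output position is [3 8 1 / 4 0 2 / 7 3 1]. Elementwise product with the kernel and sum: 3·-2 + 8·-1 + 1·1 + 2·-2 + 7·-1.
Output[0,1]: The receptive field on the input at this output position is [8 1 6 / 0 2 2 / 3 1 8]. Elementwise product with the kernel and sum: 8·-2 + 1·-1 + 6·1 + 2·-2 + 3·-1.

-24 -18 -3 -37
-15 -23 -19 -1
-18 -5 -10 -34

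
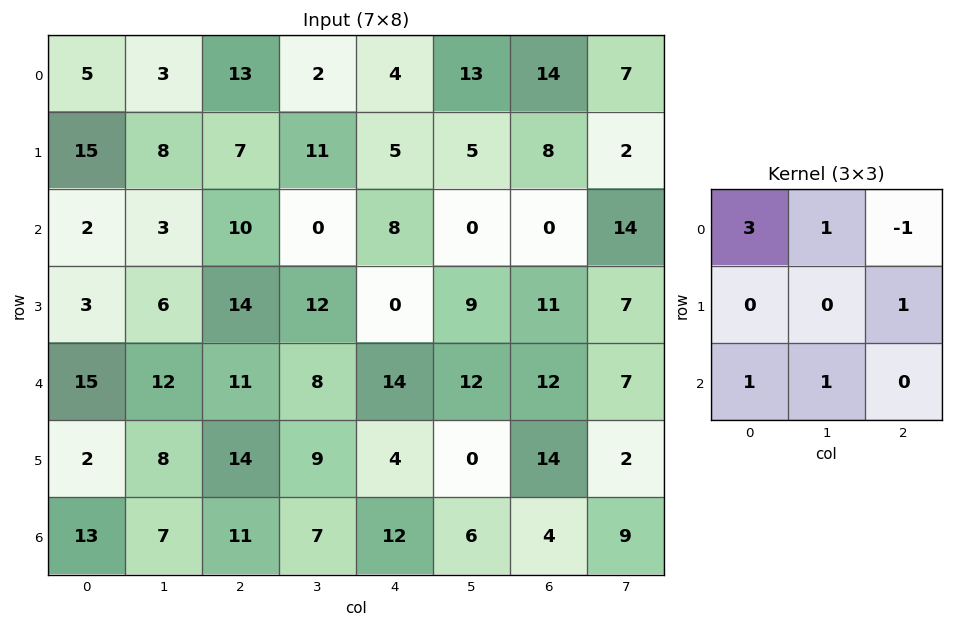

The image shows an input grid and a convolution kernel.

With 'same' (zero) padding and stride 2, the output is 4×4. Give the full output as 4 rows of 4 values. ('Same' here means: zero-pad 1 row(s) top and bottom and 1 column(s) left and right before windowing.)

18 17 29 20
13 40 45 55
11 50 52 52
1 36 37 21

Output[0,0]: The receptive field on the zero-padded input at this output position is [0 0 0 / 0 5 3 / 0 15 8]. Elementwise product with the kernel and sum: 0·3 + 0·1 + 0·-1 + 3·1 + 0·1 + 15·1.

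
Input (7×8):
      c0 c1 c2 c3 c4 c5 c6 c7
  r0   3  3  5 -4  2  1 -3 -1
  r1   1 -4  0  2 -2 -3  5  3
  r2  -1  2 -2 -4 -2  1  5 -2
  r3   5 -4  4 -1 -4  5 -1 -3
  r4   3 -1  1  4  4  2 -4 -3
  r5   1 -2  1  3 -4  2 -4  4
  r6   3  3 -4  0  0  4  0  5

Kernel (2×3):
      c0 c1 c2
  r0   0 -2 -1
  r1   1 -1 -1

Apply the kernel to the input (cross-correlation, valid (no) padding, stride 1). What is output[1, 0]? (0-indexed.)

7

The receptive field on the input at this output position is [1 -4 0 / -1 2 -2]. Elementwise product with the kernel and sum: -4·-2 + 0·-1 + -1·1 + 2·-1 + -2·-1.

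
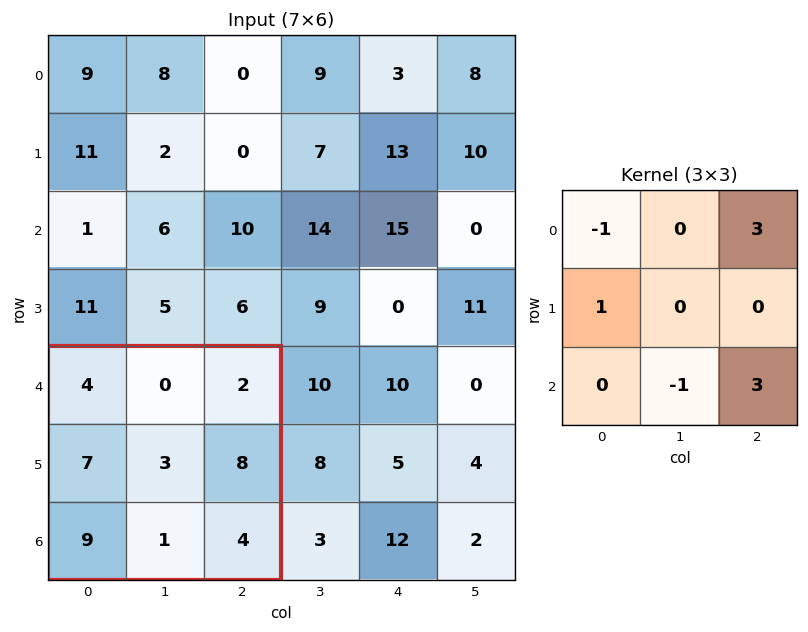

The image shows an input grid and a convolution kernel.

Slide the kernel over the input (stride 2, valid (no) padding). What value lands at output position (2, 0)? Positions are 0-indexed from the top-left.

The receptive field on the input at this output position is [4 0 2 / 7 3 8 / 9 1 4]. Elementwise product with the kernel and sum: 4·-1 + 2·3 + 7·1 + 1·-1 + 4·3.

20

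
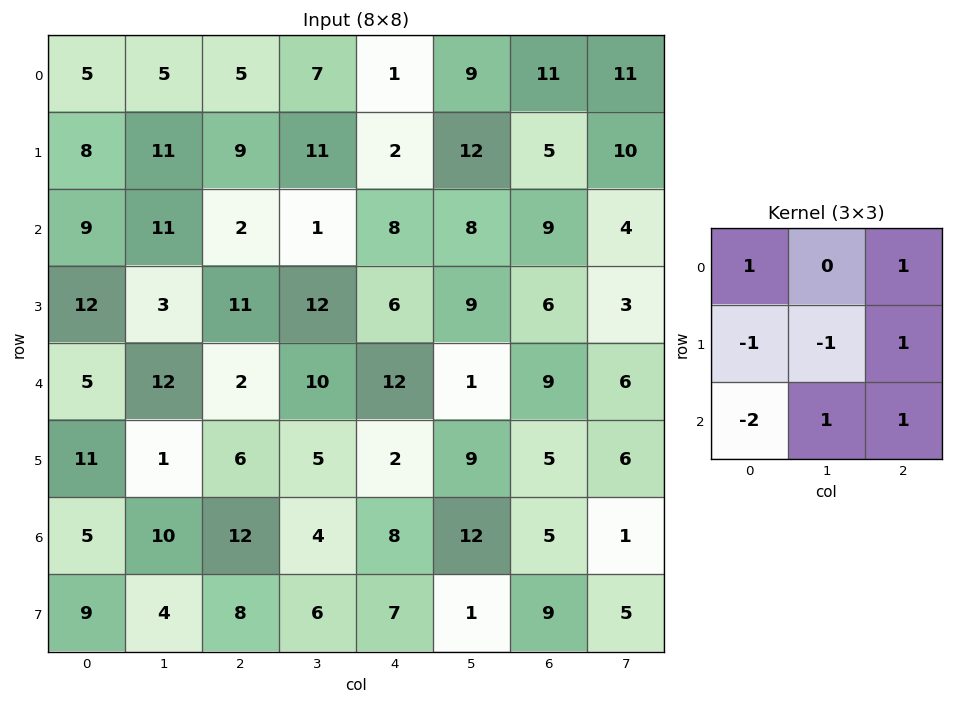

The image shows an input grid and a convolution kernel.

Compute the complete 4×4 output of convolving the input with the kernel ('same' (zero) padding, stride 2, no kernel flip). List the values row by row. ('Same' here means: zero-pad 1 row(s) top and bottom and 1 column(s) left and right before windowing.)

19 -5 -7 -18
28 27 13 0
22 20 1 1
19 -6 10 11

Output[0,0]: The receptive field on the zero-padded input at this output position is [0 0 0 / 0 5 5 / 0 8 11]. Elementwise product with the kernel and sum: 0·1 + 0·1 + 0·-1 + 5·-1 + 5·1 + 0·-2 + 8·1 + 11·1.
Output[0,1]: The receptive field on the zero-padded input at this output position is [0 0 0 / 5 5 7 / 11 9 11]. Elementwise product with the kernel and sum: 0·1 + 0·1 + 5·-1 + 5·-1 + 7·1 + 11·-2 + 9·1 + 11·1.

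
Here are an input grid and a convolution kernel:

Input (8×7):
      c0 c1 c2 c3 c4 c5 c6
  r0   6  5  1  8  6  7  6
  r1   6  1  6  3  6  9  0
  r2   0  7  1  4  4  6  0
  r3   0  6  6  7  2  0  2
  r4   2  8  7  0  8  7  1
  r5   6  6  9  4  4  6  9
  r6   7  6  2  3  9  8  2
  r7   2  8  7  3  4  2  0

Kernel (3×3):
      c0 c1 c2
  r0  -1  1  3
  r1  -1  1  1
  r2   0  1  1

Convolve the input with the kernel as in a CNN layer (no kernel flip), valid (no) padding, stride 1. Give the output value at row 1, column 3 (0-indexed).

The receptive field on the input at this output position is [3 6 9 / 4 4 6 / 7 2 0]. Elementwise product with the kernel and sum: 3·-1 + 6·1 + 9·3 + 4·-1 + 4·1 + 6·1 + 2·1 + 0·1.

38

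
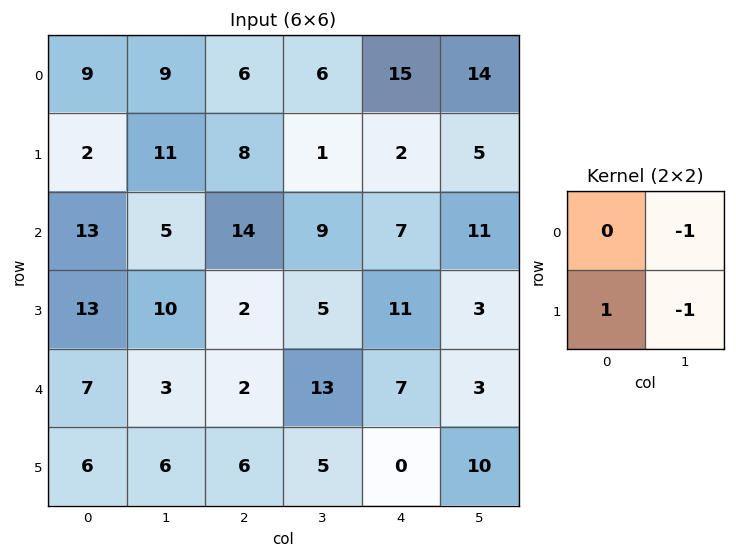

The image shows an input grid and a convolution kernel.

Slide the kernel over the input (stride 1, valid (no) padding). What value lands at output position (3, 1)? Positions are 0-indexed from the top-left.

-1

The receptive field on the input at this output position is [10 2 / 3 2]. Elementwise product with the kernel and sum: 2·-1 + 3·1 + 2·-1.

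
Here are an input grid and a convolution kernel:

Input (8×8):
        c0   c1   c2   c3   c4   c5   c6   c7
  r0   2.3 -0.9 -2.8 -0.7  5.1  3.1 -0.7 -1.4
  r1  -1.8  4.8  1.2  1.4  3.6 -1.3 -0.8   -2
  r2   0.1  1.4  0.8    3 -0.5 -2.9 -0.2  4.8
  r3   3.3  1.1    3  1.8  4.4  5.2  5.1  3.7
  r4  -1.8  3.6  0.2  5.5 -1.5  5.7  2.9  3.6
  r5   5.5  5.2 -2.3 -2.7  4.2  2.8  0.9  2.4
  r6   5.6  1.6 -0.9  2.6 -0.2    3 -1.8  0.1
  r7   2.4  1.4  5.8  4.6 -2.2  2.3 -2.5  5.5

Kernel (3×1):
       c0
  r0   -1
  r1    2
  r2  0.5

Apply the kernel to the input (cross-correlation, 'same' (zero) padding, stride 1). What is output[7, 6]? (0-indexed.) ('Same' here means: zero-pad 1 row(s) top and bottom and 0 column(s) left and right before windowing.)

The receptive field on the zero-padded input at this output position is [-1.8 / -2.5 / 0]. Elementwise product with the kernel and sum: -1.8·-1 + -2.5·2 + 0·0.5.

-3.2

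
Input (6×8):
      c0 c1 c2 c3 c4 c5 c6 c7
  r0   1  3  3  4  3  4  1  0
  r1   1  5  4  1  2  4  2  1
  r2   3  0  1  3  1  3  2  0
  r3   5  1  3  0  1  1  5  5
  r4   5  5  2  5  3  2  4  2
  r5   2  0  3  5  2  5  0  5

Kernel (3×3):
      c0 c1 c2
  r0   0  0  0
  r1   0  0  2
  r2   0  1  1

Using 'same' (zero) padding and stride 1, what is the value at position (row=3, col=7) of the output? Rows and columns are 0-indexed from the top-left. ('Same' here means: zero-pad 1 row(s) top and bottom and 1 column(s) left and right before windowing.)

The receptive field on the zero-padded input at this output position is [2 0 0 / 5 5 0 / 4 2 0]. Elementwise product with the kernel and sum: 0·2 + 2·1 + 0·1.

2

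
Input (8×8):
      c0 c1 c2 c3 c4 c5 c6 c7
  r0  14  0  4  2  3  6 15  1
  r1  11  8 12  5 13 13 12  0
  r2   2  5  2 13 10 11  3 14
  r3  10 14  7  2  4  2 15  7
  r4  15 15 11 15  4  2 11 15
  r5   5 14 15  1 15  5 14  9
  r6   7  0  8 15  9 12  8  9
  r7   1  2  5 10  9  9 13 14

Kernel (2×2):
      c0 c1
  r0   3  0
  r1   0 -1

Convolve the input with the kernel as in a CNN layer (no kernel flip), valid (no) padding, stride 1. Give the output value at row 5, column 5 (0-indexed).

7

The receptive field on the input at this output position is [5 14 / 12 8]. Elementwise product with the kernel and sum: 5·3 + 8·-1.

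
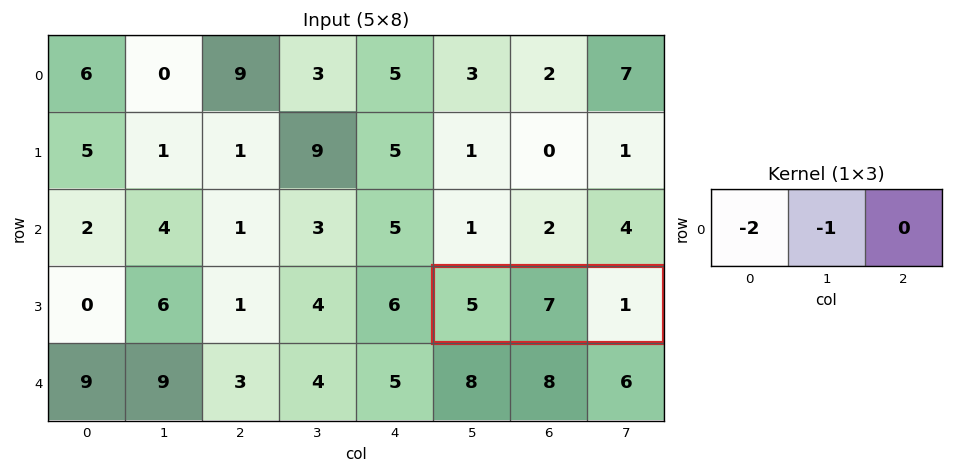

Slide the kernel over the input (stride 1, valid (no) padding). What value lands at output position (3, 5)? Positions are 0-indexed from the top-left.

The receptive field on the input at this output position is [5 7 1]. Elementwise product with the kernel and sum: 5·-2 + 7·-1.

-17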